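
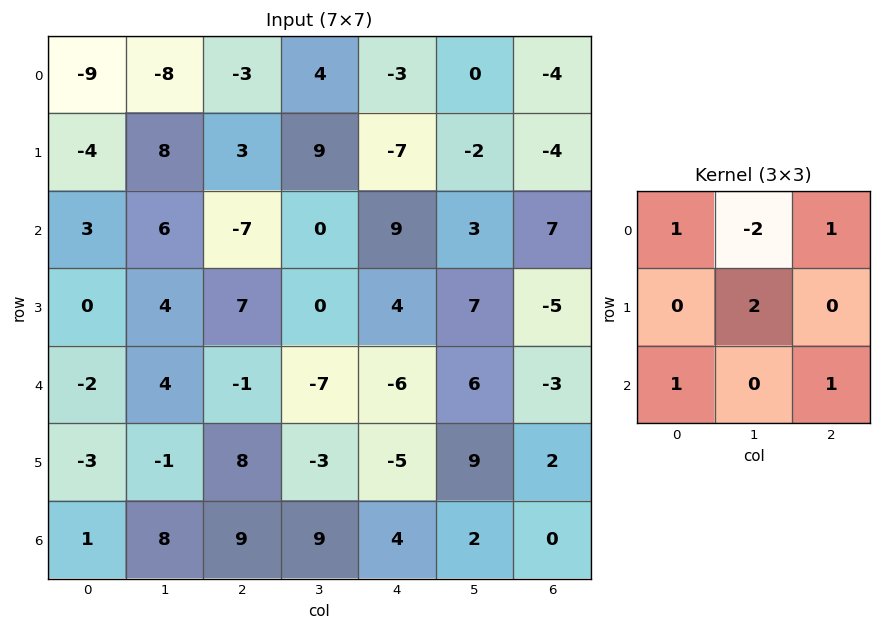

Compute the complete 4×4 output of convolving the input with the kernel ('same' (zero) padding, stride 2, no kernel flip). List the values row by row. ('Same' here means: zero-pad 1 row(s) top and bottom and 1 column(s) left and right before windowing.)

-10 11 1 -10
26 1 46 27
-1 -16 -7 20
7 -2 24 5

Output[0,0]: The receptive field on the zero-padded input at this output position is [0 0 0 / 0 -9 -8 / 0 -4 8]. Elementwise product with the kernel and sum: 0·1 + 0·-2 + 0·1 + -9·2 + 0·1 + 8·1.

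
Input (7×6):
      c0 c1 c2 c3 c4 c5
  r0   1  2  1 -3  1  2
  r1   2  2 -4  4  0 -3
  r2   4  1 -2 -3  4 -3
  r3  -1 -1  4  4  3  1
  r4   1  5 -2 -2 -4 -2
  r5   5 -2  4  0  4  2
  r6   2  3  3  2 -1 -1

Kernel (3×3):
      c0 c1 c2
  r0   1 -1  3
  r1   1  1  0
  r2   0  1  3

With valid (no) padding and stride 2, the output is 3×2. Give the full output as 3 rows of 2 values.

Output[0,0]: The receptive field on the input at this output position is [1 2 1 / 2 2 -4 / 4 1 -2]. Elementwise product with the kernel and sum: 1·1 + 2·-1 + 1·3 + 2·1 + 2·1 + 1·1 + -2·3.

1 16
-6 7
5 -9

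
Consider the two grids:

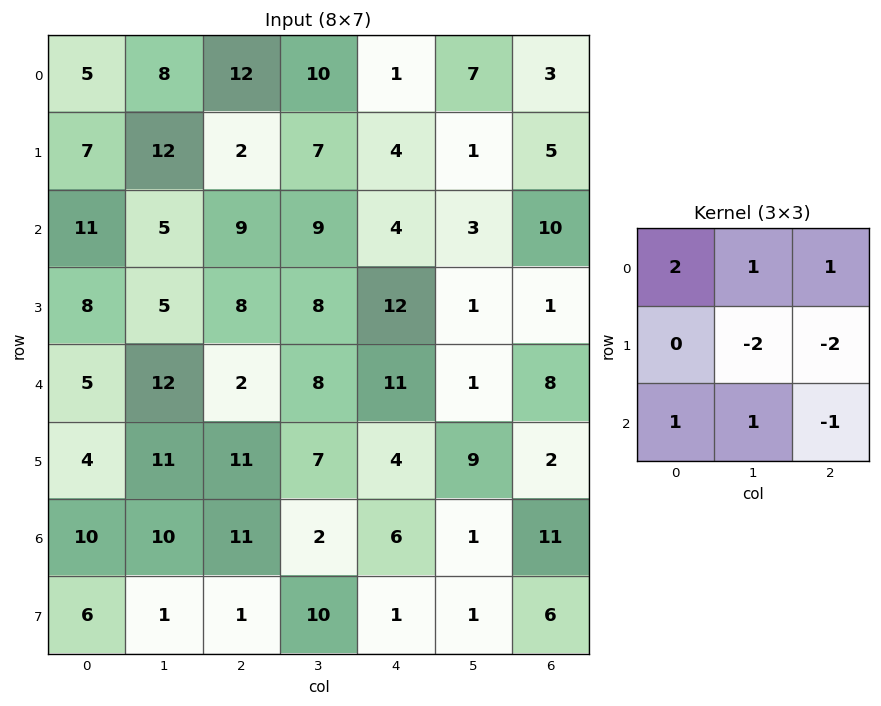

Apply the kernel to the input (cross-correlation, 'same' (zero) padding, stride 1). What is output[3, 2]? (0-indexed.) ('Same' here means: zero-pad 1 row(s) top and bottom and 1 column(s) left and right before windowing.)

2

The receptive field on the zero-padded input at this output position is [5 9 9 / 5 8 8 / 12 2 8]. Elementwise product with the kernel and sum: 5·2 + 9·1 + 9·1 + 8·-2 + 8·-2 + 12·1 + 2·1 + 8·-1.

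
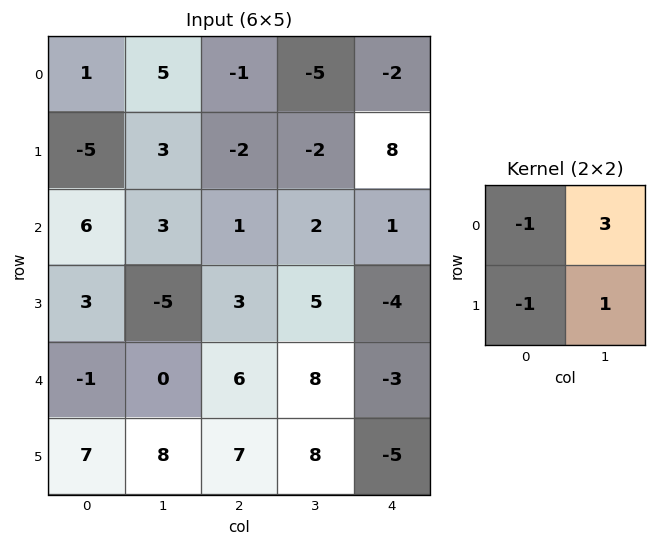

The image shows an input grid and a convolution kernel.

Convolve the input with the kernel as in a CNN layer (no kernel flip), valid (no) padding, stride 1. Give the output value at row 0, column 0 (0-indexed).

The receptive field on the input at this output position is [1 5 / -5 3]. Elementwise product with the kernel and sum: 1·-1 + 5·3 + -5·-1 + 3·1.

22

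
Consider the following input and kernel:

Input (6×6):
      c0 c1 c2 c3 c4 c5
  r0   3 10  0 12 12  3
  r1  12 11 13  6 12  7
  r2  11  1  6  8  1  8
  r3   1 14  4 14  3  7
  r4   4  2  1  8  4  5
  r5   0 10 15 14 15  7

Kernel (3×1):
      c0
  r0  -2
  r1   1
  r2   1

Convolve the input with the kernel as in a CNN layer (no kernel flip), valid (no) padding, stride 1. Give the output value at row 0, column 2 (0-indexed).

19

The receptive field on the input at this output position is [0 / 13 / 6]. Elementwise product with the kernel and sum: 0·-2 + 13·1 + 6·1.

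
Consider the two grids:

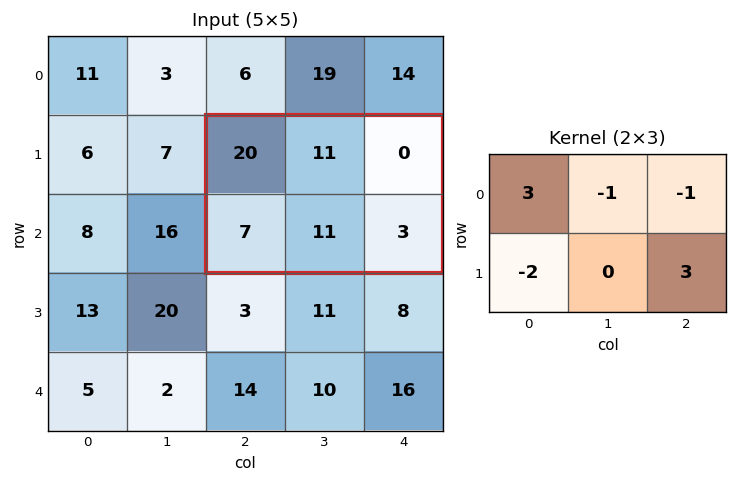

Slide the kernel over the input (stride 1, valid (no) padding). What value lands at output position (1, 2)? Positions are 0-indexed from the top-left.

44

The receptive field on the input at this output position is [20 11 0 / 7 11 3]. Elementwise product with the kernel and sum: 20·3 + 11·-1 + 0·-1 + 7·-2 + 3·3.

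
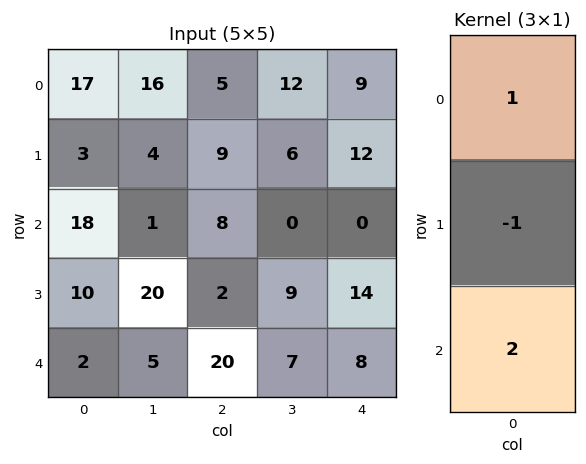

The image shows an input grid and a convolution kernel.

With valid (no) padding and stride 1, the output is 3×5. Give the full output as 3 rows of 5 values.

Output[0,0]: The receptive field on the input at this output position is [17 / 3 / 18]. Elementwise product with the kernel and sum: 17·1 + 3·-1 + 18·2.

50 14 12 6 -3
5 43 5 24 40
12 -9 46 5 2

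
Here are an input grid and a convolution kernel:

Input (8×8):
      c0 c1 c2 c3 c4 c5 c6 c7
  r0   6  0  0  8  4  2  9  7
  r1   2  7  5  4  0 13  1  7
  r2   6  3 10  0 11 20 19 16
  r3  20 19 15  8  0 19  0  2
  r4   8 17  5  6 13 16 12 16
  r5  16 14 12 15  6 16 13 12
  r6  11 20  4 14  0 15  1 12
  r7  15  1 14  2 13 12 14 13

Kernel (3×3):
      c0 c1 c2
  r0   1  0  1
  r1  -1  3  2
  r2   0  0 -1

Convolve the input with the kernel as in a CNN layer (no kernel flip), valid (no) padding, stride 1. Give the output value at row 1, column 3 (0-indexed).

The receptive field on the input at this output position is [4 0 13 / 0 11 20 / 8 0 19]. Elementwise product with the kernel and sum: 4·1 + 13·1 + 0·-1 + 11·3 + 20·2 + 19·-1.

71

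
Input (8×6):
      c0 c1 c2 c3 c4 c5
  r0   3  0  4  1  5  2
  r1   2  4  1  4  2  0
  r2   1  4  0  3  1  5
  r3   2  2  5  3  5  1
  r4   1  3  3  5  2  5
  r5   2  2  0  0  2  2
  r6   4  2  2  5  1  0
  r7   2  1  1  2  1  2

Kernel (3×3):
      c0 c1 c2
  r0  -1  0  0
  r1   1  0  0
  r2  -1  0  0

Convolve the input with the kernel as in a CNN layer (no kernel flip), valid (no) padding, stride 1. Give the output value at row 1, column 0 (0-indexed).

-3

The receptive field on the input at this output position is [2 4 1 / 1 4 0 / 2 2 5]. Elementwise product with the kernel and sum: 2·-1 + 1·1 + 2·-1.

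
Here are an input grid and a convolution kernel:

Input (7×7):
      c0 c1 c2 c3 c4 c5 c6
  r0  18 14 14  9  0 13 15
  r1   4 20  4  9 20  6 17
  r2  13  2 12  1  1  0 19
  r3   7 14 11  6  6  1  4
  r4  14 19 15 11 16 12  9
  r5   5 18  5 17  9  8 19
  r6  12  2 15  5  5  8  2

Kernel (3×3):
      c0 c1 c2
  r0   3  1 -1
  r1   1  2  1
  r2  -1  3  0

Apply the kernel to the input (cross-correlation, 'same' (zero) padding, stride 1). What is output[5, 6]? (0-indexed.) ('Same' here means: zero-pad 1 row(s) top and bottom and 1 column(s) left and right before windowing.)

The receptive field on the zero-padded input at this output position is [12 9 0 / 8 19 0 / 8 2 0]. Elementwise product with the kernel and sum: 12·3 + 9·1 + 0·-1 + 8·1 + 19·2 + 0·1 + 8·-1 + 2·3.

89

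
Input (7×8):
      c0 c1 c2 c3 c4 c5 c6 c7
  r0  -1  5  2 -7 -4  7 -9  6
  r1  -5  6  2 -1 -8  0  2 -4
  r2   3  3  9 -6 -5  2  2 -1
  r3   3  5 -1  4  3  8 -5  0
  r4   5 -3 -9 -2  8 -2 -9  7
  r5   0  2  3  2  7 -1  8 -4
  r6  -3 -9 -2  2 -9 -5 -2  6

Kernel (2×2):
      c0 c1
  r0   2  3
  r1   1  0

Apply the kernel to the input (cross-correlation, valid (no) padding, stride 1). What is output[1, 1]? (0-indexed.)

21

The receptive field on the input at this output position is [6 2 / 3 9]. Elementwise product with the kernel and sum: 6·2 + 2·3 + 3·1.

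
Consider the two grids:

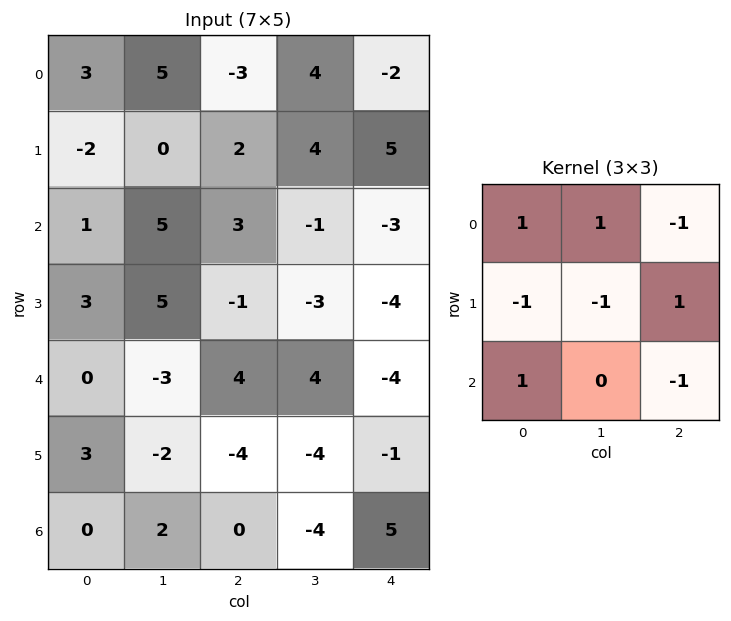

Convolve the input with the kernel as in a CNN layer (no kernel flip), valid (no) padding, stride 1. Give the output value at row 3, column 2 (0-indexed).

The receptive field on the input at this output position is [-1 -3 -4 / 4 4 -4 / -4 -4 -1]. Elementwise product with the kernel and sum: -1·1 + -3·1 + -4·-1 + 4·-1 + 4·-1 + -4·1 + -4·1 + -1·-1.

-15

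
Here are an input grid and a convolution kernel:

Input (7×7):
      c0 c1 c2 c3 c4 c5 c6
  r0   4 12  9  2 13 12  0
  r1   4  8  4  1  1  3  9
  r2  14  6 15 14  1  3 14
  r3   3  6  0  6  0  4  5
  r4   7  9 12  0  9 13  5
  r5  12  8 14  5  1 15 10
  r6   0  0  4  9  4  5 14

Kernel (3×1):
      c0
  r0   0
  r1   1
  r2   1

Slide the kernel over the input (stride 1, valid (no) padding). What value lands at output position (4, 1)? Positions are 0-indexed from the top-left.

The receptive field on the input at this output position is [9 / 8 / 0]. Elementwise product with the kernel and sum: 8·1 + 0·1.

8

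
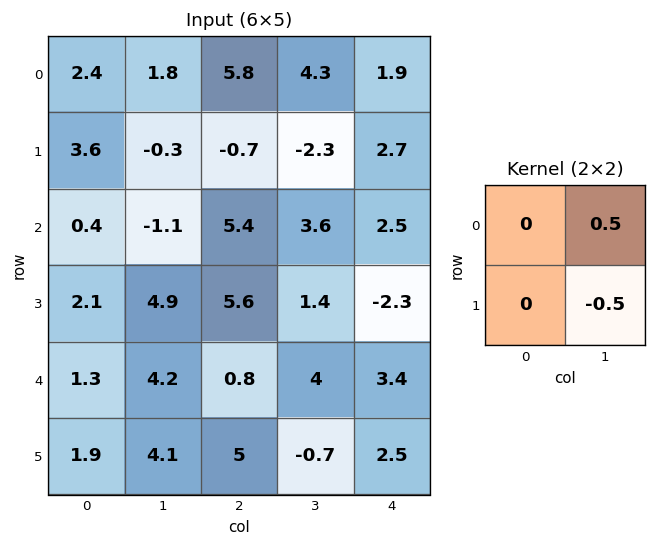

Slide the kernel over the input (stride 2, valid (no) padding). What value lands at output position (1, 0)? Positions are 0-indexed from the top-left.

The receptive field on the input at this output position is [0.4 -1.1 / 2.1 4.9]. Elementwise product with the kernel and sum: -1.1·0.5 + 4.9·-0.5.

-3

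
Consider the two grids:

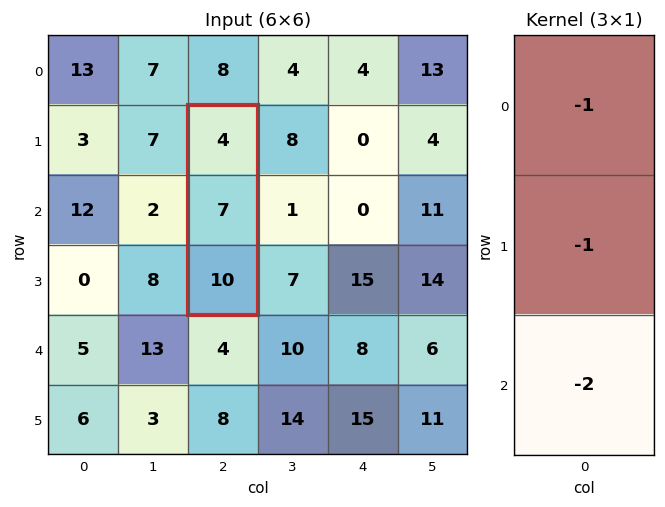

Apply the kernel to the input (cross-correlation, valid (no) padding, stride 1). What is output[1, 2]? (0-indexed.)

The receptive field on the input at this output position is [4 / 7 / 10]. Elementwise product with the kernel and sum: 4·-1 + 7·-1 + 10·-2.

-31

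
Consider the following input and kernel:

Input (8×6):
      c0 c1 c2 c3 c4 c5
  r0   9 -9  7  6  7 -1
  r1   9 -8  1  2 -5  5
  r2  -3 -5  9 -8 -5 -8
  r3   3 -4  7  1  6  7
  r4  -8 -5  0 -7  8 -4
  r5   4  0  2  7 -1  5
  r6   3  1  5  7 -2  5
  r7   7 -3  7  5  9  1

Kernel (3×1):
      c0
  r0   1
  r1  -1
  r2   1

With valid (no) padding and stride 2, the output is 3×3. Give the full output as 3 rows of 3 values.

Output[0,0]: The receptive field on the input at this output position is [9 / 9 / -3]. Elementwise product with the kernel and sum: 9·1 + 9·-1 + -3·1.

-3 15 7
-14 2 -3
-9 3 7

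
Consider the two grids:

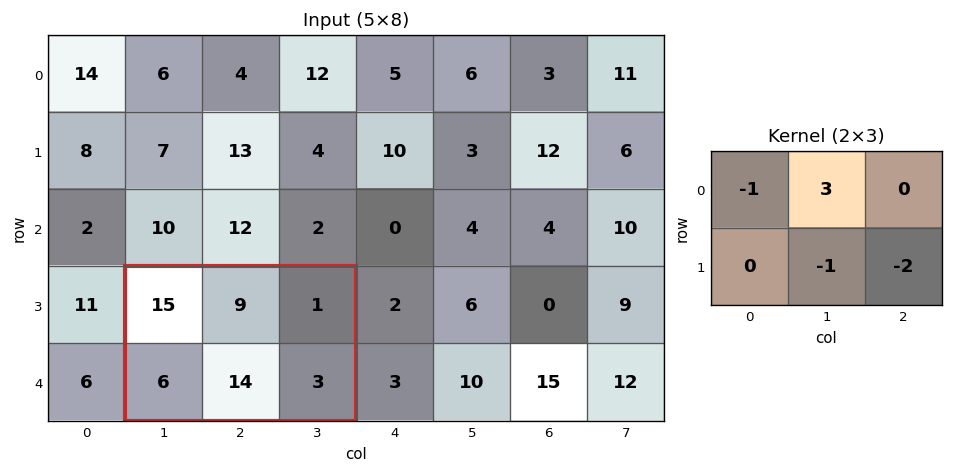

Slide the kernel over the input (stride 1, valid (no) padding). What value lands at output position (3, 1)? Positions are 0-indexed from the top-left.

The receptive field on the input at this output position is [15 9 1 / 6 14 3]. Elementwise product with the kernel and sum: 15·-1 + 9·3 + 14·-1 + 3·-2.

-8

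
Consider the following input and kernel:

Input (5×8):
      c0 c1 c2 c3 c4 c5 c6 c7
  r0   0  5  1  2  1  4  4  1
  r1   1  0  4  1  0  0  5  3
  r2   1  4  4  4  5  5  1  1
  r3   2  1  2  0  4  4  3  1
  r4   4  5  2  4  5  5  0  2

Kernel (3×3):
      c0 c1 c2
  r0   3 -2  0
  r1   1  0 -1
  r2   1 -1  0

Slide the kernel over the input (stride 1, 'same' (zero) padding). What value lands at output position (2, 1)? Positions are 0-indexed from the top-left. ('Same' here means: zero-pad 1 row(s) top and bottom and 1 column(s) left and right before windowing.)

The receptive field on the zero-padded input at this output position is [1 0 4 / 1 4 4 / 2 1 2]. Elementwise product with the kernel and sum: 1·3 + 0·-2 + 1·1 + 4·-1 + 2·1 + 1·-1.

1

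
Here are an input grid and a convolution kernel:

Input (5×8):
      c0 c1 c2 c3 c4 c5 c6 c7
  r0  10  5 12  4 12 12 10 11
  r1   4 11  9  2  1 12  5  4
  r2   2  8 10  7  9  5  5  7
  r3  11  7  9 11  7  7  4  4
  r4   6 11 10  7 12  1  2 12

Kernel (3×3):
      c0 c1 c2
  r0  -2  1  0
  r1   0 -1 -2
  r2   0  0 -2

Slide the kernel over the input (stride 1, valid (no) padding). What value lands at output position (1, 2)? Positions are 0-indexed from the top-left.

The receptive field on the input at this output position is [9 2 1 / 10 7 9 / 9 11 7]. Elementwise product with the kernel and sum: 9·-2 + 2·1 + 7·-1 + 9·-2 + 7·-2.

-55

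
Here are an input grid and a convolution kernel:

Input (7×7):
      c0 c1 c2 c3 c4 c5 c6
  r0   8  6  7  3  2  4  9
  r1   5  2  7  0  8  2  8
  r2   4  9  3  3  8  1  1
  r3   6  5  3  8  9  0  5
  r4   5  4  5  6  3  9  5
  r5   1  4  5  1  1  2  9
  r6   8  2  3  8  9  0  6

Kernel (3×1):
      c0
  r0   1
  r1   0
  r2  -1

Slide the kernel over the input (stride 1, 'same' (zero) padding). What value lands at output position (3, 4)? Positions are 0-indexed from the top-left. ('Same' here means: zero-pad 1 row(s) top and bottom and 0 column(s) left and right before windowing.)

5

The receptive field on the zero-padded input at this output position is [8 / 9 / 3]. Elementwise product with the kernel and sum: 8·1 + 3·-1.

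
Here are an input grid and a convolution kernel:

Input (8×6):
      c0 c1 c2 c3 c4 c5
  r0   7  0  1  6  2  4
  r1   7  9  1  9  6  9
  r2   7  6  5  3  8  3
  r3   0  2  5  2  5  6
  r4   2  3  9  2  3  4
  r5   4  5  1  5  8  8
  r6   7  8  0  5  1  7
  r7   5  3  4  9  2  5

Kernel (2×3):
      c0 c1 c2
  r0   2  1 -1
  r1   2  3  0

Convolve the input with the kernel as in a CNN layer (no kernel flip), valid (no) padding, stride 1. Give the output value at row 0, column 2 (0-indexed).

The receptive field on the input at this output position is [1 6 2 / 1 9 6]. Elementwise product with the kernel and sum: 1·2 + 6·1 + 2·-1 + 1·2 + 9·3.

35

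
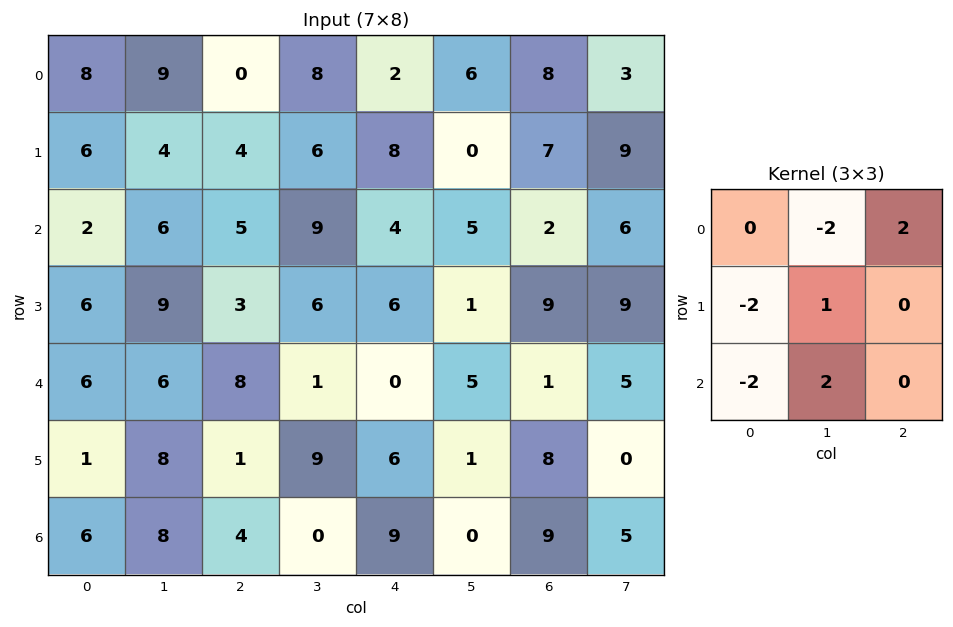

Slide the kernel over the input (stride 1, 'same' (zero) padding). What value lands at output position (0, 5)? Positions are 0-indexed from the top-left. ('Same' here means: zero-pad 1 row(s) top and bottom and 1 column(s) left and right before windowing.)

The receptive field on the zero-padded input at this output position is [0 0 0 / 2 6 8 / 8 0 7]. Elementwise product with the kernel and sum: 0·-2 + 0·2 + 2·-2 + 6·1 + 8·-2 + 0·2.

-14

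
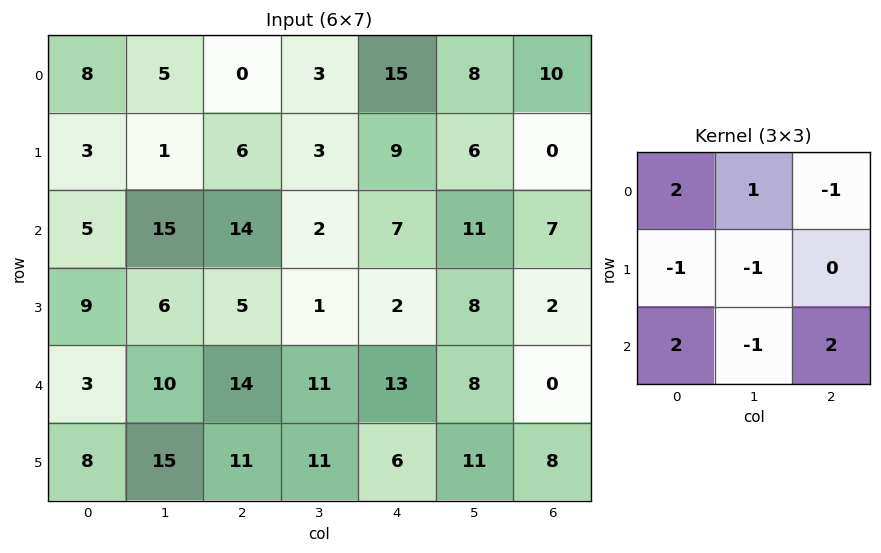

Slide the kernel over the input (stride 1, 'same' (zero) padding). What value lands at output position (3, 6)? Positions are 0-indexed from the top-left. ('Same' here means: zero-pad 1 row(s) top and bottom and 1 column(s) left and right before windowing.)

The receptive field on the zero-padded input at this output position is [11 7 0 / 8 2 0 / 8 0 0]. Elementwise product with the kernel and sum: 11·2 + 7·1 + 0·-1 + 8·-1 + 2·-1 + 8·2 + 0·-1 + 0·2.

35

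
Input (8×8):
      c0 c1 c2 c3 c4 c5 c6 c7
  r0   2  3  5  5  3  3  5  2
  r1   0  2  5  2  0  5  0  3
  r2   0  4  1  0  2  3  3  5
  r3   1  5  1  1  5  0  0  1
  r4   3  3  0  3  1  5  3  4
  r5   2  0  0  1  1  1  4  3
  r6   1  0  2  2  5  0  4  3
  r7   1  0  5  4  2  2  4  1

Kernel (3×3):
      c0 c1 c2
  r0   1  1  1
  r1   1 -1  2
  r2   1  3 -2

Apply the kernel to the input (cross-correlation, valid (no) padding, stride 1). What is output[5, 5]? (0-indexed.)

The receptive field on the input at this output position is [1 4 3 / 0 4 3 / 2 4 1]. Elementwise product with the kernel and sum: 1·1 + 4·1 + 3·1 + 0·1 + 4·-1 + 3·2 + 2·1 + 4·3 + 1·-2.

22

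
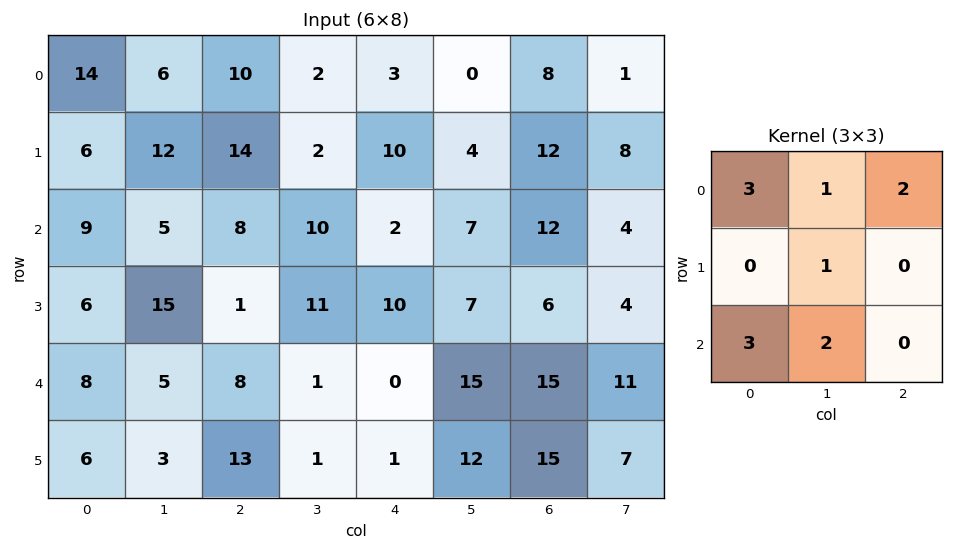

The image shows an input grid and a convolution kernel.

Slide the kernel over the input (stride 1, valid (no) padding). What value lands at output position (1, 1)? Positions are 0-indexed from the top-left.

The receptive field on the input at this output position is [12 14 2 / 5 8 10 / 15 1 11]. Elementwise product with the kernel and sum: 12·3 + 14·1 + 2·2 + 8·1 + 15·3 + 1·2.

109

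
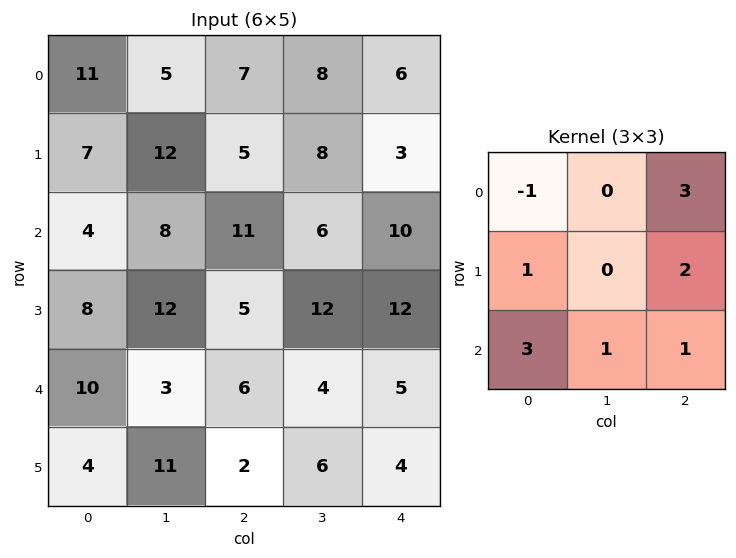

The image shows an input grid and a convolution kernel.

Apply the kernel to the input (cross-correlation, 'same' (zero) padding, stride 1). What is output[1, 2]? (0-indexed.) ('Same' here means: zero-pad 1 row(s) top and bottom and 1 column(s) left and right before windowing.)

88

The receptive field on the zero-padded input at this output position is [5 7 8 / 12 5 8 / 8 11 6]. Elementwise product with the kernel and sum: 5·-1 + 8·3 + 12·1 + 8·2 + 8·3 + 11·1 + 6·1.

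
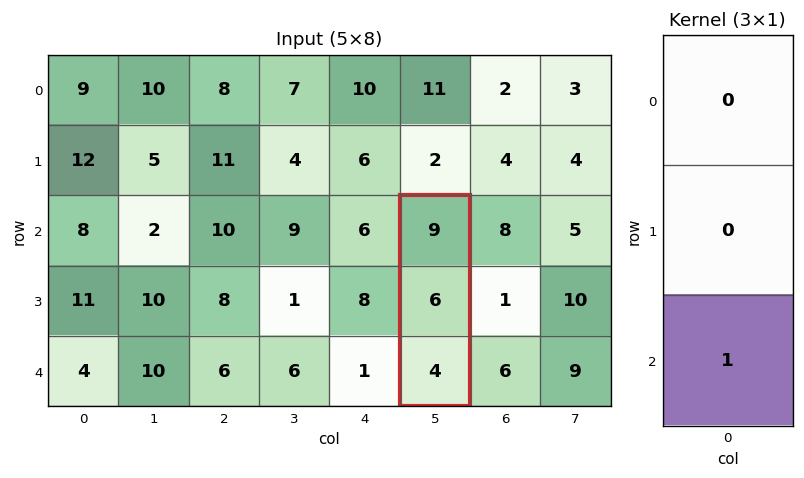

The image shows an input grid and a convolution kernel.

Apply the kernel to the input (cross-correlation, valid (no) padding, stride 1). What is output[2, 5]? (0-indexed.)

The receptive field on the input at this output position is [9 / 6 / 4]. Elementwise product with the kernel and sum: 4·1.

4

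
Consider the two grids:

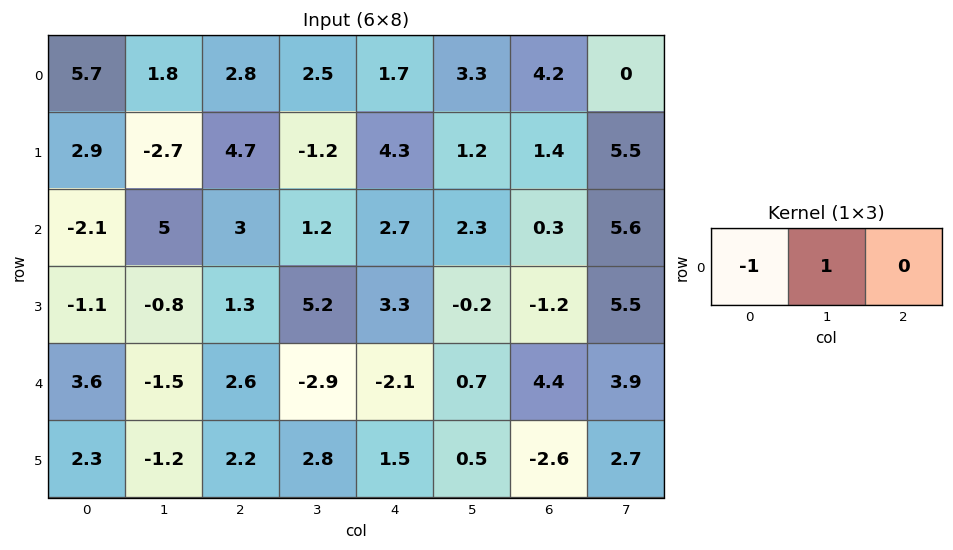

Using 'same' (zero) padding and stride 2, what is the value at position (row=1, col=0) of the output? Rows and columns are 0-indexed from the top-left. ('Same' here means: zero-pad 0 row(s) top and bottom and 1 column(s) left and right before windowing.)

The receptive field on the zero-padded input at this output position is [0 -2.1 5]. Elementwise product with the kernel and sum: 0·-1 + -2.1·1.

-2.1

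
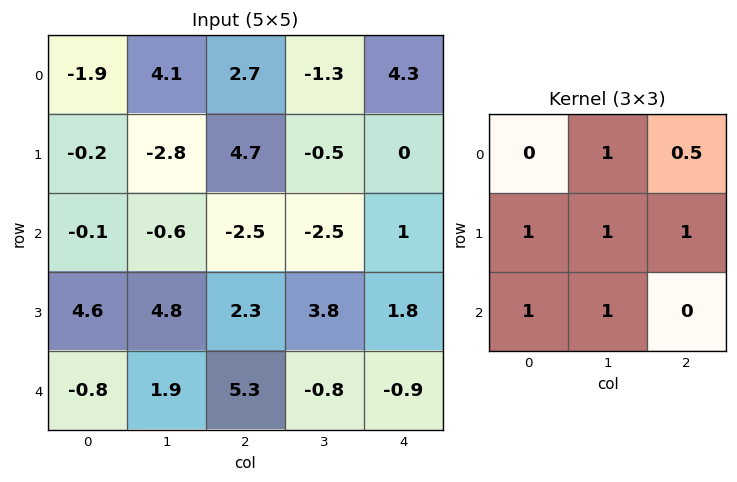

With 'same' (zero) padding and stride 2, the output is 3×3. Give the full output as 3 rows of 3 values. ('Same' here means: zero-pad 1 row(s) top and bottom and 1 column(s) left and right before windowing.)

2 7.4 2.5
2.3 5.95 4.1
8.1 10.6 0.1

Output[0,0]: The receptive field on the zero-padded input at this output position is [0 0 0 / 0 -1.9 4.1 / 0 -0.2 -2.8]. Elementwise product with the kernel and sum: 0·1 + 0·0.5 + 0·1 + -1.9·1 + 4.1·1 + 0·1 + -0.2·1.
Output[0,1]: The receptive field on the zero-padded input at this output position is [0 0 0 / 4.1 2.7 -1.3 / -2.8 4.7 -0.5]. Elementwise product with the kernel and sum: 0·1 + 0·0.5 + 4.1·1 + 2.7·1 + -1.3·1 + -2.8·1 + 4.7·1.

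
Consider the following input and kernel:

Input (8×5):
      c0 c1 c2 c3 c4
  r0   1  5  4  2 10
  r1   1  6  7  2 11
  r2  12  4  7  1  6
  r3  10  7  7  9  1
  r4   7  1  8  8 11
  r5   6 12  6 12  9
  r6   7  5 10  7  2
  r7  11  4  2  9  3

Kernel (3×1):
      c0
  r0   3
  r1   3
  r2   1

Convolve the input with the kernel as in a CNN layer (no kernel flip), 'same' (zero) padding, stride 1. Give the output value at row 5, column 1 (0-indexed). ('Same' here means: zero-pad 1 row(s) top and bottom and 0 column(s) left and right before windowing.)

The receptive field on the zero-padded input at this output position is [1 / 12 / 5]. Elementwise product with the kernel and sum: 1·3 + 12·3 + 5·1.

44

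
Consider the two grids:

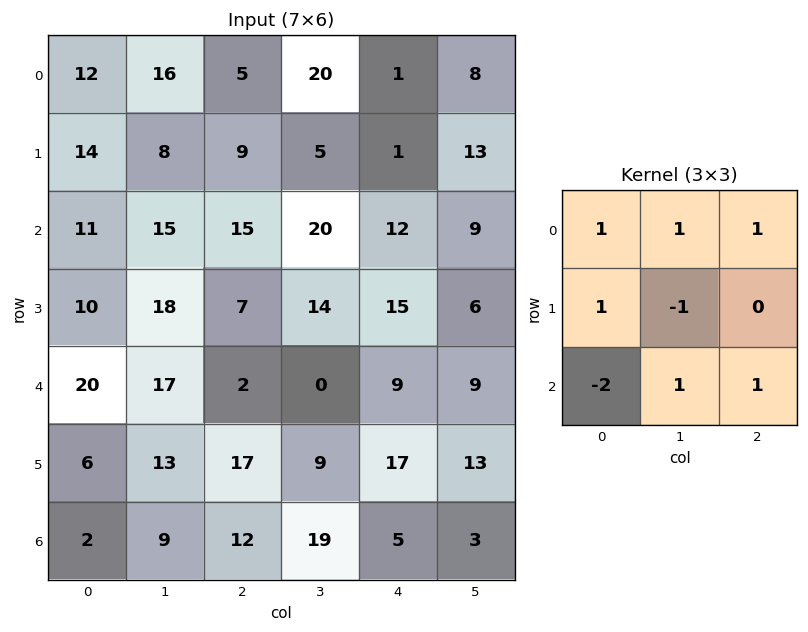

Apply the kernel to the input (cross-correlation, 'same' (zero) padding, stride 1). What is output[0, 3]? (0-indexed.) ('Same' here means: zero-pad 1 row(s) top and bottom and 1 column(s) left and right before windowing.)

-27

The receptive field on the zero-padded input at this output position is [0 0 0 / 5 20 1 / 9 5 1]. Elementwise product with the kernel and sum: 0·1 + 0·1 + 0·1 + 5·1 + 20·-1 + 9·-2 + 5·1 + 1·1.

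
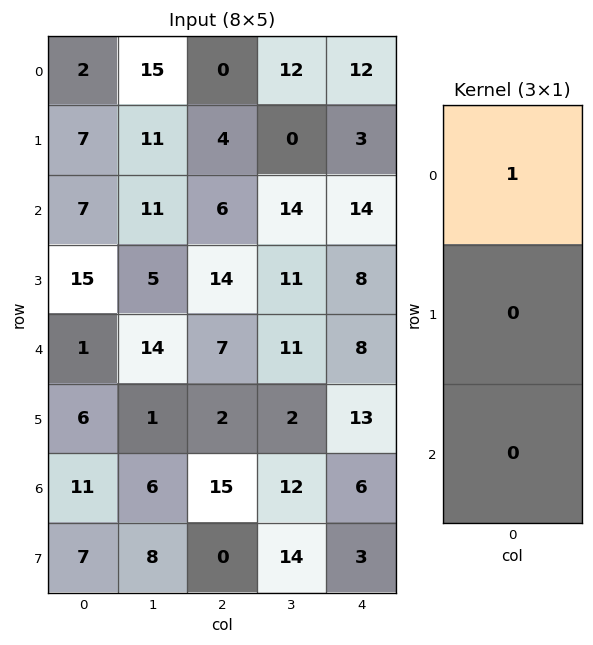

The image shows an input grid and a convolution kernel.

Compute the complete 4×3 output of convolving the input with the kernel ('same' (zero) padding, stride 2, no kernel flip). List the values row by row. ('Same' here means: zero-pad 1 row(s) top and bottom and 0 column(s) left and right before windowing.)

Output[0,0]: The receptive field on the zero-padded input at this output position is [0 / 2 / 7]. Elementwise product with the kernel and sum: 0·1.

0 0 0
7 4 3
15 14 8
6 2 13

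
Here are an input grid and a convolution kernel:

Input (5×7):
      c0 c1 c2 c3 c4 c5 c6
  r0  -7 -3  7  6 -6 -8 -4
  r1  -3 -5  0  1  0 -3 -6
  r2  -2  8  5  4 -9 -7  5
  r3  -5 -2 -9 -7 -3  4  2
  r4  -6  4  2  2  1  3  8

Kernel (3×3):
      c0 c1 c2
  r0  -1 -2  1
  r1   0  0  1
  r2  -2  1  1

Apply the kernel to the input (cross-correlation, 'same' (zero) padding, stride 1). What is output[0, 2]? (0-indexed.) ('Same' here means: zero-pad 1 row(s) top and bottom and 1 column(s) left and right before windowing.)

The receptive field on the zero-padded input at this output position is [0 0 0 / -3 7 6 / -5 0 1]. Elementwise product with the kernel and sum: 0·-1 + 0·-2 + 0·1 + 6·1 + -5·-2 + 0·1 + 1·1.

17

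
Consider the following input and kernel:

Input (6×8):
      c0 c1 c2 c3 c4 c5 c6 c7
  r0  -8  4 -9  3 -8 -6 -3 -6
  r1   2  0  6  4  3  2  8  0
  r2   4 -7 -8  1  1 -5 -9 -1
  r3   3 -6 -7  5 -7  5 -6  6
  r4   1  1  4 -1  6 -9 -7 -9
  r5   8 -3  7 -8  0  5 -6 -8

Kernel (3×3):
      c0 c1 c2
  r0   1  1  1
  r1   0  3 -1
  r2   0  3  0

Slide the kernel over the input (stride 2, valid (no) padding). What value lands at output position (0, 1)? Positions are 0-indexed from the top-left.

-2

The receptive field on the input at this output position is [-9 3 -8 / 6 4 3 / -8 1 1]. Elementwise product with the kernel and sum: -9·1 + 3·1 + -8·1 + 4·3 + 3·-1 + 1·3.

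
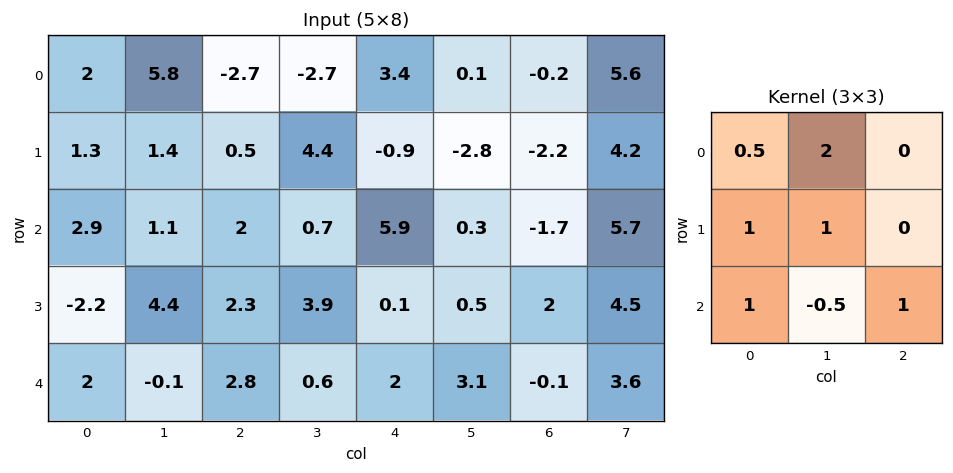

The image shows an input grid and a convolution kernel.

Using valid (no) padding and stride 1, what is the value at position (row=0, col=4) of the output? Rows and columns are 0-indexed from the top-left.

2.25

The receptive field on the input at this output position is [3.4 0.1 -0.2 / -0.9 -2.8 -2.2 / 5.9 0.3 -1.7]. Elementwise product with the kernel and sum: 3.4·0.5 + 0.1·2 + -0.9·1 + -2.8·1 + 5.9·1 + 0.3·-0.5 + -1.7·1.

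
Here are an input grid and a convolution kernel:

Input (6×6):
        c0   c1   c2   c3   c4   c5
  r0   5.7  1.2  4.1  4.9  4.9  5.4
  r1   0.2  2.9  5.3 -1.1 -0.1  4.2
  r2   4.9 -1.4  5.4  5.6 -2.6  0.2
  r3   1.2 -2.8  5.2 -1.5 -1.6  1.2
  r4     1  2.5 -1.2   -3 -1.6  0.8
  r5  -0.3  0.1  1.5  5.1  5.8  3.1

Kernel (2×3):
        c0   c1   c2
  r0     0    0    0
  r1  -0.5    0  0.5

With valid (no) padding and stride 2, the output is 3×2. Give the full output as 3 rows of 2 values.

2.55 -2.7
2 -3.4
0.9 2.15

Output[0,0]: The receptive field on the input at this output position is [5.7 1.2 4.1 / 0.2 2.9 5.3]. Elementwise product with the kernel and sum: 0.2·-0.5 + 5.3·0.5.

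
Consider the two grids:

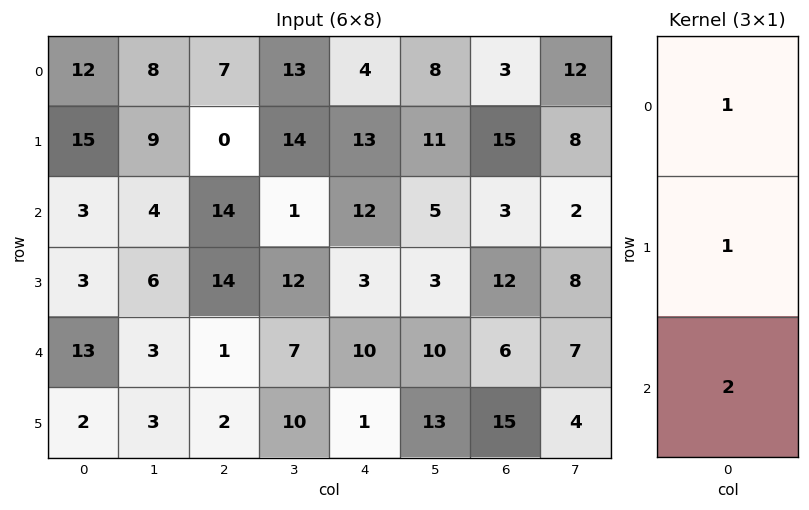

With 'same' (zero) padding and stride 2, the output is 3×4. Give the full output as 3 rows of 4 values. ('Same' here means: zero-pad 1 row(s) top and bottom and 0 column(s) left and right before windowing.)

Output[0,0]: The receptive field on the zero-padded input at this output position is [0 / 12 / 15]. Elementwise product with the kernel and sum: 0·1 + 12·1 + 15·2.
Output[0,1]: The receptive field on the zero-padded input at this output position is [0 / 7 / 0]. Elementwise product with the kernel and sum: 0·1 + 7·1 + 0·2.

42 7 30 33
24 42 31 42
20 19 15 48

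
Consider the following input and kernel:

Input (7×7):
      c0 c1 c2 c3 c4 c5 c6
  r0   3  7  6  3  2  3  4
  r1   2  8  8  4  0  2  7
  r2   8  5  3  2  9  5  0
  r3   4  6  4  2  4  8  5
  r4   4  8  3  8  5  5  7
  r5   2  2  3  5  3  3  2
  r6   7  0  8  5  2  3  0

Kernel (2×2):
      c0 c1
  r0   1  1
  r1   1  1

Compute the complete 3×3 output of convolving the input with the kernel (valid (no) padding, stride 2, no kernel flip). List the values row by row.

20 21 7
23 11 26
16 19 16

Output[0,0]: The receptive field on the input at this output position is [3 7 / 2 8]. Elementwise product with the kernel and sum: 3·1 + 7·1 + 2·1 + 8·1.
Output[0,1]: The receptive field on the input at this output position is [6 3 / 8 4]. Elementwise product with the kernel and sum: 6·1 + 3·1 + 8·1 + 4·1.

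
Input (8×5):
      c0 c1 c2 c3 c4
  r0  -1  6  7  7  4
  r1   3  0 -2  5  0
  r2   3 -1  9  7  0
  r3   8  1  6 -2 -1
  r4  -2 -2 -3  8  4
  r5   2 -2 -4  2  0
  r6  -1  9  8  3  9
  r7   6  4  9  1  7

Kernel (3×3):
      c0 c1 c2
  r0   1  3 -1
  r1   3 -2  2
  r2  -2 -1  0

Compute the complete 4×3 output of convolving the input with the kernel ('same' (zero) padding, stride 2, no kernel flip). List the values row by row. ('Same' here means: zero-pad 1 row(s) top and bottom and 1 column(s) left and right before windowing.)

Output[0,0]: The receptive field on the zero-padded input at this output position is [0 0 0 / 0 -1 6 / 0 3 0]. Elementwise product with the kernel and sum: 0·1 + 0·3 + 0·-1 + 0·3 + -1·-2 + 6·2 + 0·-2 + 3·-1.

11 20 3
-7 -26 31
21 45 7
22 -16 -16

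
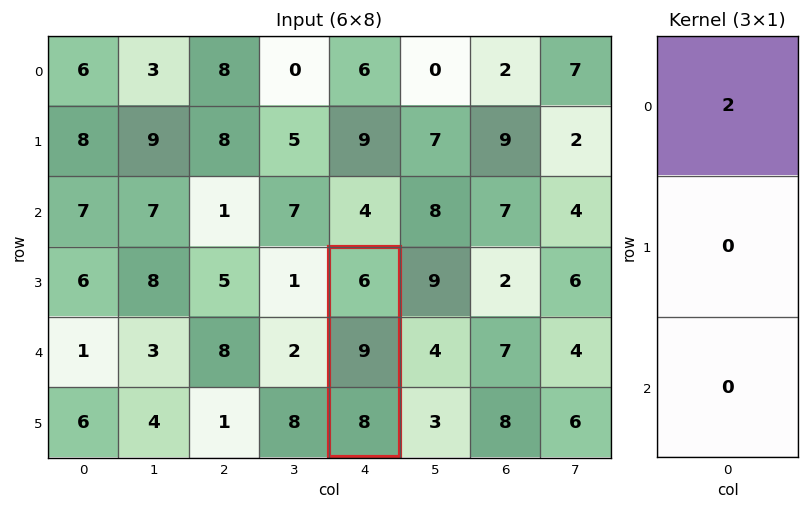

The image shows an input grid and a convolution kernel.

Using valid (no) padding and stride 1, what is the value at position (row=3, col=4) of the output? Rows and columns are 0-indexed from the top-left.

12

The receptive field on the input at this output position is [6 / 9 / 8]. Elementwise product with the kernel and sum: 6·2.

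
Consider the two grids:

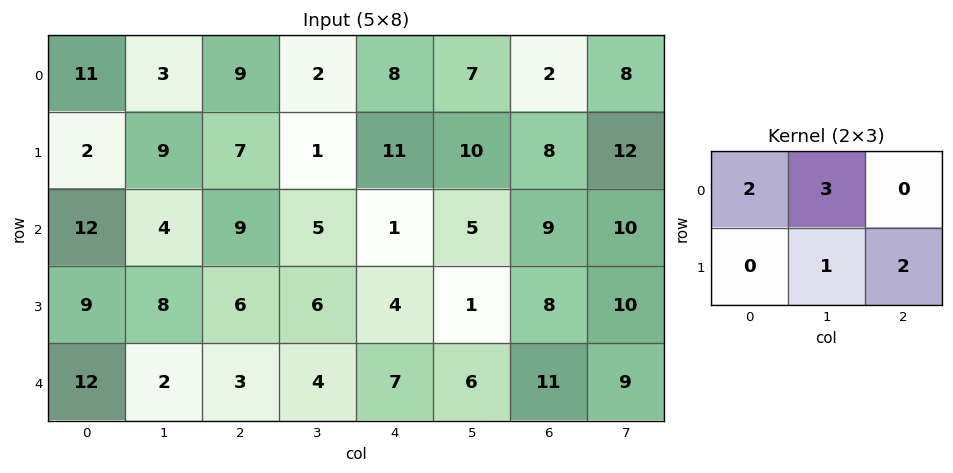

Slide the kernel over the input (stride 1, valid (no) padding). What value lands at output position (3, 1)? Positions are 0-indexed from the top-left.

The receptive field on the input at this output position is [8 6 6 / 2 3 4]. Elementwise product with the kernel and sum: 8·2 + 6·3 + 3·1 + 4·2.

45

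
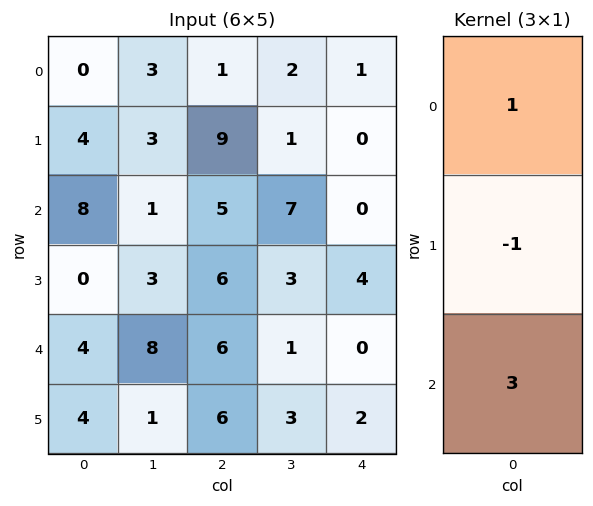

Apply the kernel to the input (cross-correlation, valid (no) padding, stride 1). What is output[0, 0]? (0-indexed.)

The receptive field on the input at this output position is [0 / 4 / 8]. Elementwise product with the kernel and sum: 0·1 + 4·-1 + 8·3.

20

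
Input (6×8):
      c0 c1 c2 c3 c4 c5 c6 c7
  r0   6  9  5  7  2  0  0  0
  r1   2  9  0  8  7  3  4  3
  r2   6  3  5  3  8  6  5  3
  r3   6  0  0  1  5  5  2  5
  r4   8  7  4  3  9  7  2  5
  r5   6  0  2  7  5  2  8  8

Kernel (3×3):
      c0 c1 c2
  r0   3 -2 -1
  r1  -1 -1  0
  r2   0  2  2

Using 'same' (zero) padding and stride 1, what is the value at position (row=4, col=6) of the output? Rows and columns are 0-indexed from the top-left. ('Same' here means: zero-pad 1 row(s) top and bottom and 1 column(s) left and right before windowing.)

29

The receptive field on the zero-padded input at this output position is [5 2 5 / 7 2 5 / 2 8 8]. Elementwise product with the kernel and sum: 5·3 + 2·-2 + 5·-1 + 7·-1 + 2·-1 + 8·2 + 8·2.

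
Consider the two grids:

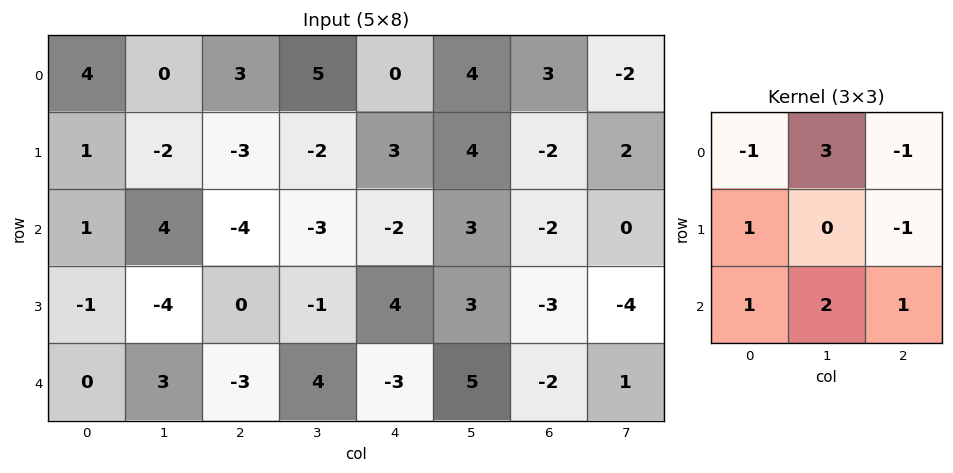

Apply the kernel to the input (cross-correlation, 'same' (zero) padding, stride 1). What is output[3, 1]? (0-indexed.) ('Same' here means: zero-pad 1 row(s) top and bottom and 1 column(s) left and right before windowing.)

The receptive field on the zero-padded input at this output position is [1 4 -4 / -1 -4 0 / 0 3 -3]. Elementwise product with the kernel and sum: 1·-1 + 4·3 + -4·-1 + -1·1 + 0·-1 + 0·1 + 3·2 + -3·1.

17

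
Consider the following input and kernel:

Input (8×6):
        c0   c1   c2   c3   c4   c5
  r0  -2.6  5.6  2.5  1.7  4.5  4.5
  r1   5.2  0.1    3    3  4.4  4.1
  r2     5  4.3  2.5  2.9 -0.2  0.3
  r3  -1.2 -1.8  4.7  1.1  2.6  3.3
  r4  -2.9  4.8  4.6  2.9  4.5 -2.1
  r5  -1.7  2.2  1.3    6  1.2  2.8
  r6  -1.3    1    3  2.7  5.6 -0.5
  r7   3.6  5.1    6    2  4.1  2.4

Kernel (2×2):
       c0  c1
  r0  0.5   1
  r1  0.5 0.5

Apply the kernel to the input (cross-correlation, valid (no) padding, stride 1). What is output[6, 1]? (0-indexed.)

9.05

The receptive field on the input at this output position is [1 3 / 5.1 6]. Elementwise product with the kernel and sum: 1·0.5 + 3·1 + 5.1·0.5 + 6·0.5.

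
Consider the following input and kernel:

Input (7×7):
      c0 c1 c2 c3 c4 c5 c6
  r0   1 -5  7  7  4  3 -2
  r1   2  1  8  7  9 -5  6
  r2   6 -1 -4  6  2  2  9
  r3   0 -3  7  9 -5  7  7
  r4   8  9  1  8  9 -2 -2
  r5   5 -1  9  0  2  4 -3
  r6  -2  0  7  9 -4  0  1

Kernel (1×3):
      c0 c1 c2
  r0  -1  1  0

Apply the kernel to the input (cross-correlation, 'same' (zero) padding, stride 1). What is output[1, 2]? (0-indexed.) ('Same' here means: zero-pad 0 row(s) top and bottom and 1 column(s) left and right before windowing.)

7

The receptive field on the zero-padded input at this output position is [1 8 7]. Elementwise product with the kernel and sum: 1·-1 + 8·1.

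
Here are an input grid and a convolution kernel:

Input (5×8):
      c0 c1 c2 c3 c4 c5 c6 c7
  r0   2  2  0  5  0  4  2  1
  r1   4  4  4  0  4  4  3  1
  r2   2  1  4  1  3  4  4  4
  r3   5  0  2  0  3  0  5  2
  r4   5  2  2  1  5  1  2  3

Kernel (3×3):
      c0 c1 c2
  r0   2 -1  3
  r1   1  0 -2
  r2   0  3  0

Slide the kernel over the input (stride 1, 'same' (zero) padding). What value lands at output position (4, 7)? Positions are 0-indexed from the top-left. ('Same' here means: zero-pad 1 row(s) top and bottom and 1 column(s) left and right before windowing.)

10

The receptive field on the zero-padded input at this output position is [5 2 0 / 2 3 0 / 0 0 0]. Elementwise product with the kernel and sum: 5·2 + 2·-1 + 0·3 + 2·1 + 0·-2 + 0·3.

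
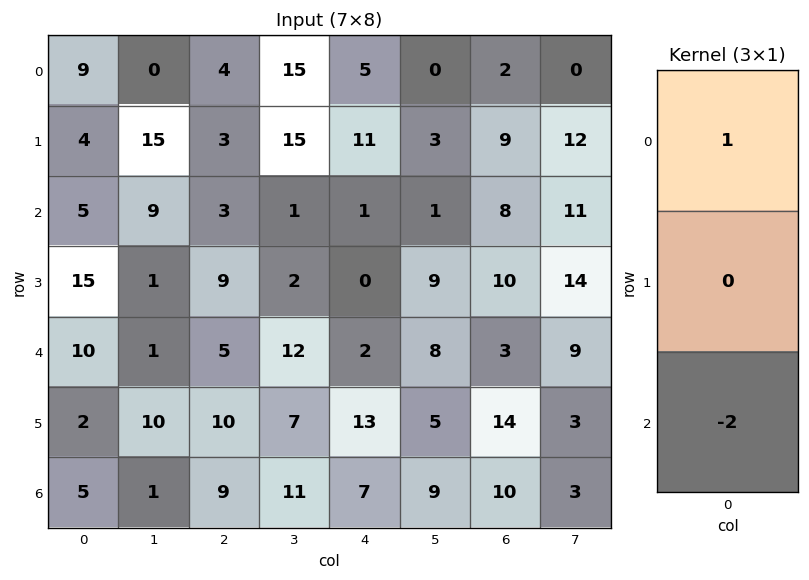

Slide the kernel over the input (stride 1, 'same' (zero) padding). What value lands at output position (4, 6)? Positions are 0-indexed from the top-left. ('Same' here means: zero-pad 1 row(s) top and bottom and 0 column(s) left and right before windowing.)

-18

The receptive field on the zero-padded input at this output position is [10 / 3 / 14]. Elementwise product with the kernel and sum: 10·1 + 14·-2.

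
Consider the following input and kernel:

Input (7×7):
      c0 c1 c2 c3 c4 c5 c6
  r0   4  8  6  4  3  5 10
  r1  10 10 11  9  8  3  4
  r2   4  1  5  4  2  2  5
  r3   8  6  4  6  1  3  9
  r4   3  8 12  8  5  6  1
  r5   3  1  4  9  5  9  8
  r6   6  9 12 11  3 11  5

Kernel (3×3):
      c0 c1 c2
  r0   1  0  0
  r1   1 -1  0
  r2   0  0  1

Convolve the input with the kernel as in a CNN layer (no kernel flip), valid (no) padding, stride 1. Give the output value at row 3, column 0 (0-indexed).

The receptive field on the input at this output position is [8 6 4 / 3 8 12 / 3 1 4]. Elementwise product with the kernel and sum: 8·1 + 3·1 + 8·-1 + 4·1.

7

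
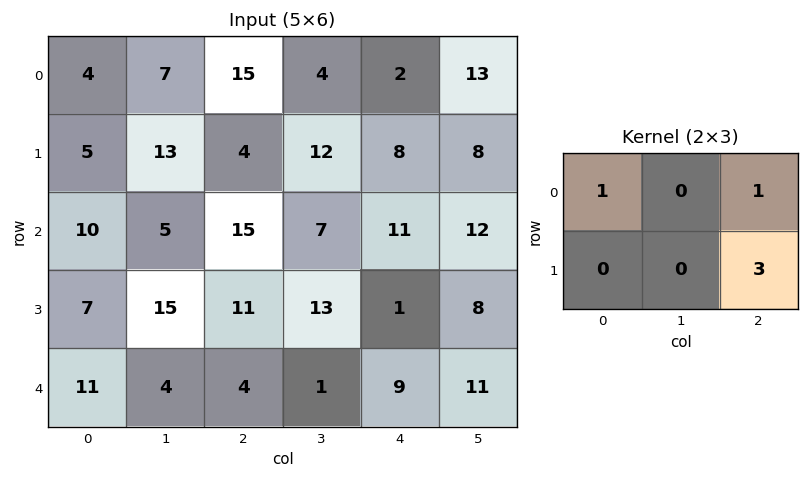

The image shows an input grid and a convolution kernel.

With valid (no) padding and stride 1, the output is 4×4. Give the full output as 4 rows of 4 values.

31 47 41 41
54 46 45 56
58 51 29 43
30 31 39 54

Output[0,0]: The receptive field on the input at this output position is [4 7 15 / 5 13 4]. Elementwise product with the kernel and sum: 4·1 + 15·1 + 4·3.
Output[0,1]: The receptive field on the input at this output position is [7 15 4 / 13 4 12]. Elementwise product with the kernel and sum: 7·1 + 4·1 + 12·3.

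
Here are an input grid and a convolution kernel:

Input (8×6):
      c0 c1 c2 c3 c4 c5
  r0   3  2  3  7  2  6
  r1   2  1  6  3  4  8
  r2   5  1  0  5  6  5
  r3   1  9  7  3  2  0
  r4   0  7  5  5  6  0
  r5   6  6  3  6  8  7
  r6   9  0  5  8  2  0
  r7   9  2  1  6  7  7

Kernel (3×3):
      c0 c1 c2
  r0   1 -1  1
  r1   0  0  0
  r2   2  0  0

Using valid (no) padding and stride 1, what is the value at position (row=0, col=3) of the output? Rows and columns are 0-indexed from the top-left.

21

The receptive field on the input at this output position is [7 2 6 / 3 4 8 / 5 6 5]. Elementwise product with the kernel and sum: 7·1 + 2·-1 + 6·1 + 5·2.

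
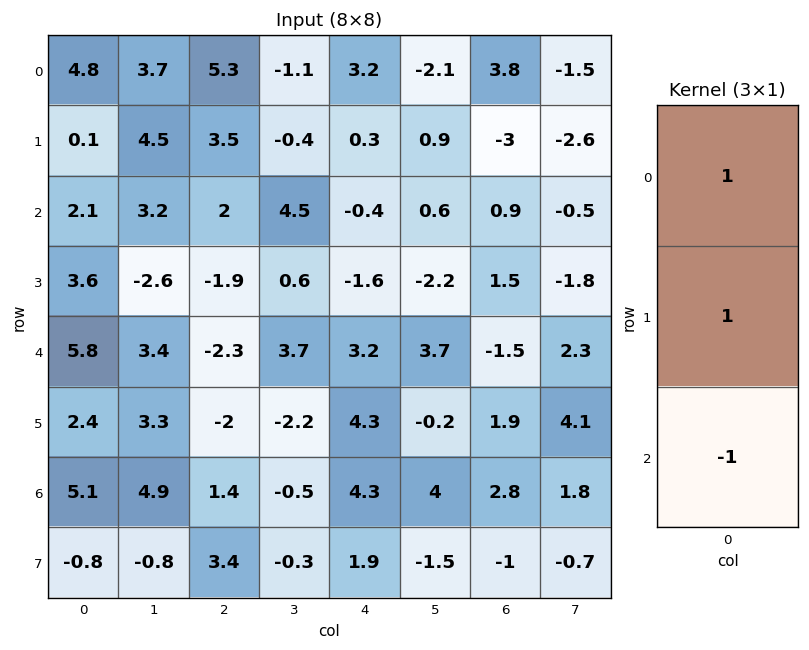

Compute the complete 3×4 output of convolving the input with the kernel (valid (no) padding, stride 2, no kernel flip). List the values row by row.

Output[0,0]: The receptive field on the input at this output position is [4.8 / 0.1 / 2.1]. Elementwise product with the kernel and sum: 4.8·1 + 0.1·1 + 2.1·-1.

2.8 6.8 3.9 -0.1
-0.1 2.4 -5.2 3.9
3.1 -5.7 3.2 -2.4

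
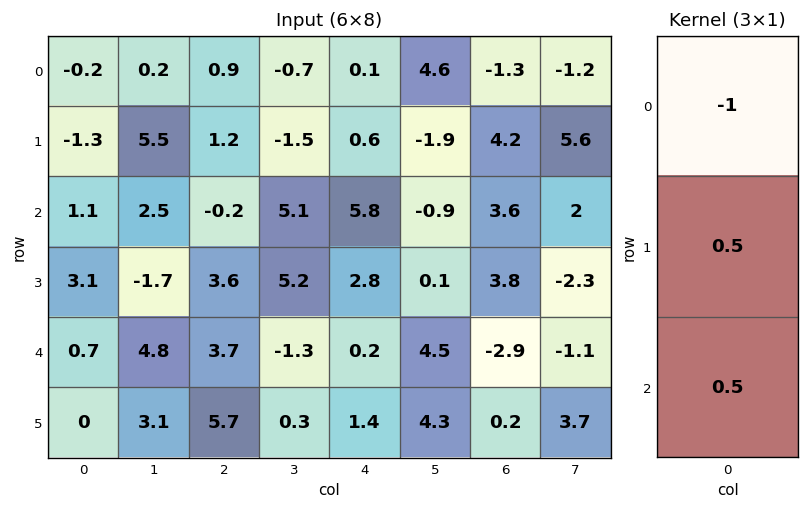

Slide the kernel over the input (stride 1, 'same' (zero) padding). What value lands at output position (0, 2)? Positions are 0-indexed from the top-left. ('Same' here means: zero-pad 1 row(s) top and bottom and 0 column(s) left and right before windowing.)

1.05

The receptive field on the zero-padded input at this output position is [0 / 0.9 / 1.2]. Elementwise product with the kernel and sum: 0·-1 + 0.9·0.5 + 1.2·0.5.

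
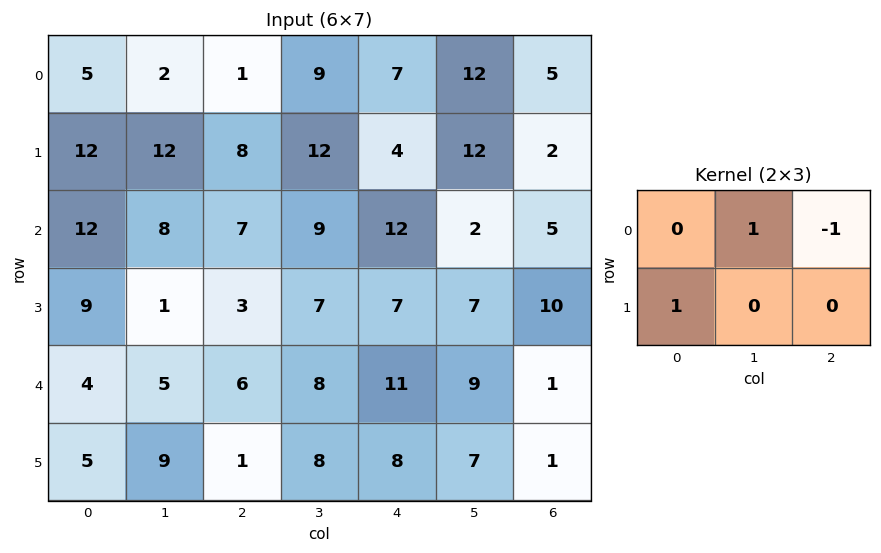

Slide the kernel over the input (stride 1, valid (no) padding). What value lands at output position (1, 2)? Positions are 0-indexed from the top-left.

The receptive field on the input at this output position is [8 12 4 / 7 9 12]. Elementwise product with the kernel and sum: 12·1 + 4·-1 + 7·1.

15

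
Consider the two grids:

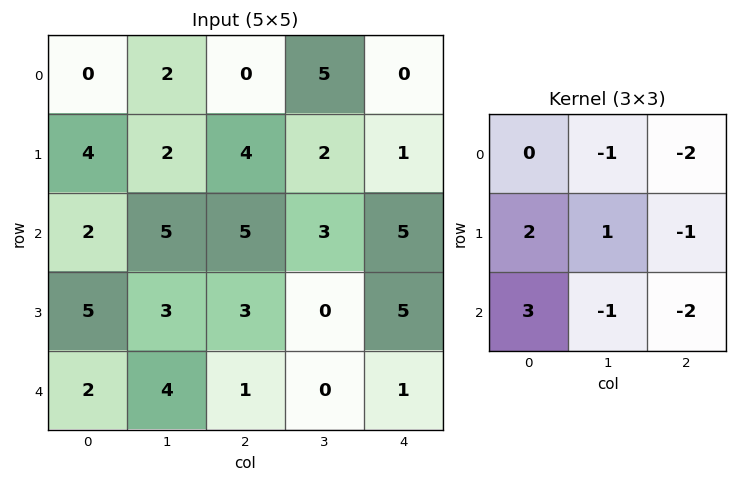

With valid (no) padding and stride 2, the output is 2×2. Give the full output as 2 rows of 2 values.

-5 6
-5 -11

Output[0,0]: The receptive field on the input at this output position is [0 2 0 / 4 2 4 / 2 5 5]. Elementwise product with the kernel and sum: 2·-1 + 0·-2 + 4·2 + 2·1 + 4·-1 + 2·3 + 5·-1 + 5·-2.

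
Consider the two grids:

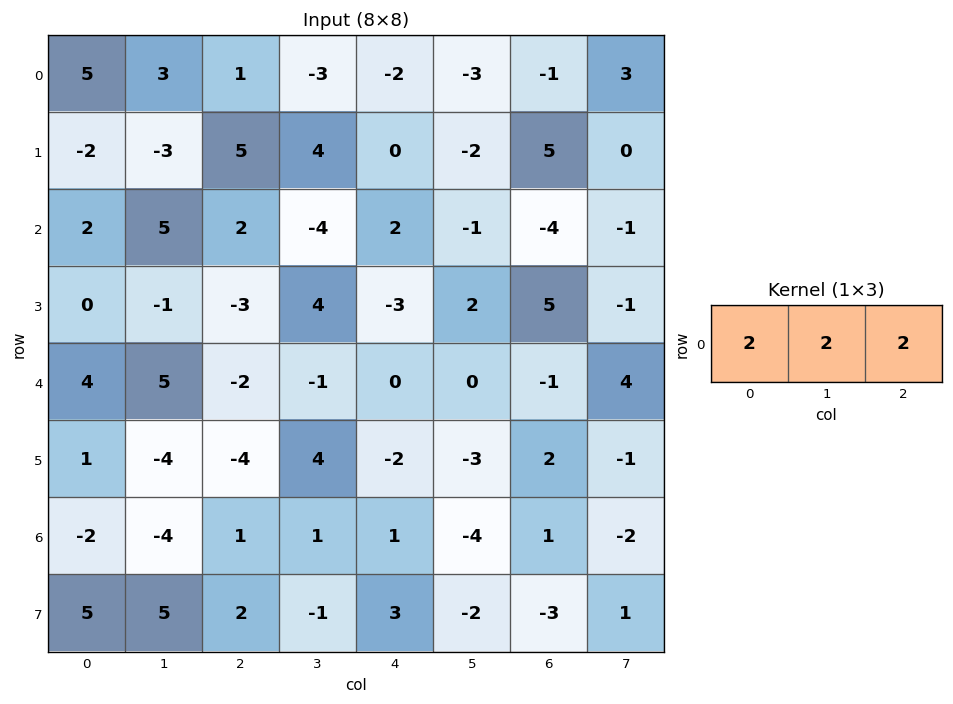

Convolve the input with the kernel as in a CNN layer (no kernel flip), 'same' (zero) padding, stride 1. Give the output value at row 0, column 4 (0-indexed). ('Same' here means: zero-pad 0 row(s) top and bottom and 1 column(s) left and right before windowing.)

The receptive field on the zero-padded input at this output position is [-3 -2 -3]. Elementwise product with the kernel and sum: -3·2 + -2·2 + -3·2.

-16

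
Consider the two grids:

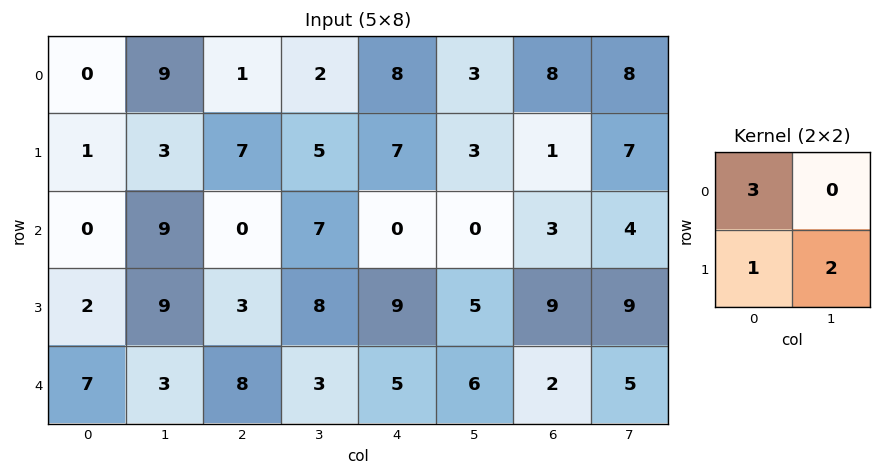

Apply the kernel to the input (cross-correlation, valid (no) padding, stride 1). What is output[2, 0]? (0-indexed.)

20

The receptive field on the input at this output position is [0 9 / 2 9]. Elementwise product with the kernel and sum: 0·3 + 2·1 + 9·2.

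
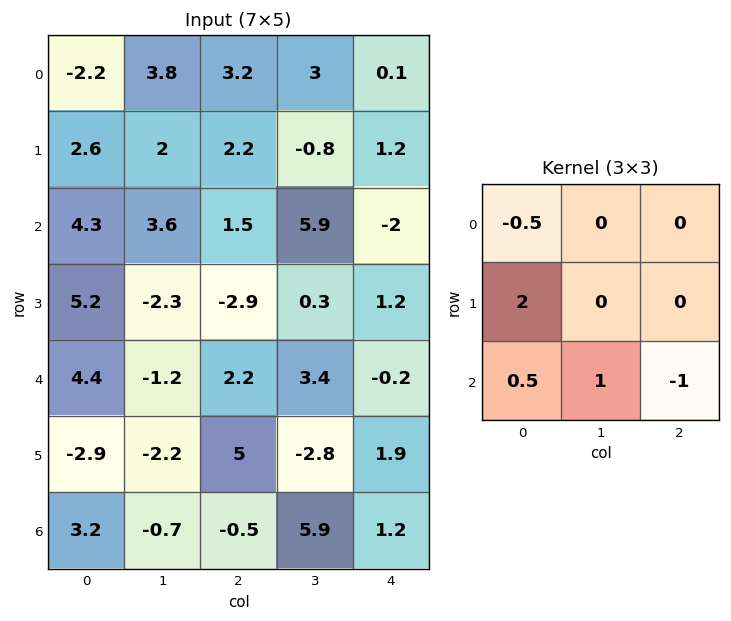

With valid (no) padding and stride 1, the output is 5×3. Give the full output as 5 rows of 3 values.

10.55 -0.5 11.45
10.5 1.85 -0.45
7.05 -8.2 -1.85
-2.45 5.45 3.65
-6.6 -10.55 13.35

Output[0,0]: The receptive field on the input at this output position is [-2.2 3.8 3.2 / 2.6 2 2.2 / 4.3 3.6 1.5]. Elementwise product with the kernel and sum: -2.2·-0.5 + 2.6·2 + 4.3·0.5 + 3.6·1 + 1.5·-1.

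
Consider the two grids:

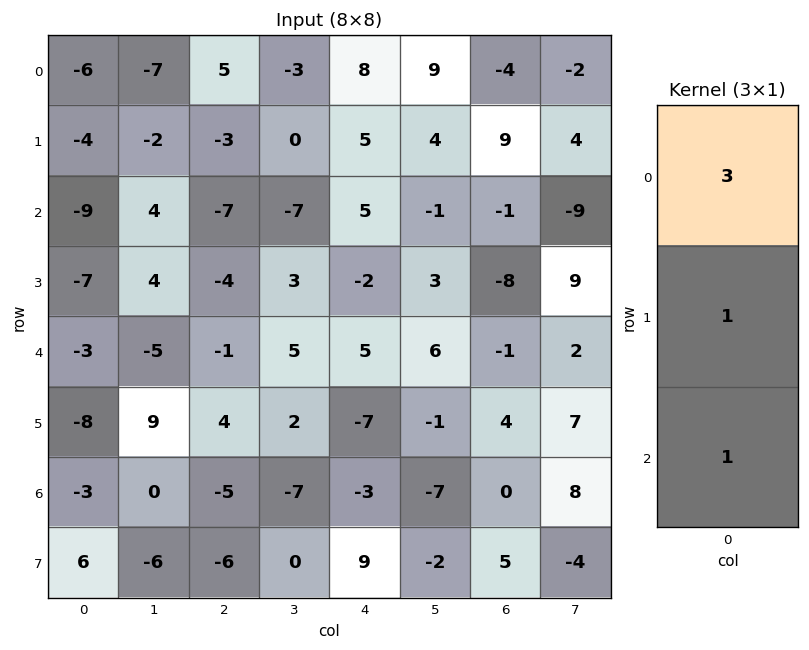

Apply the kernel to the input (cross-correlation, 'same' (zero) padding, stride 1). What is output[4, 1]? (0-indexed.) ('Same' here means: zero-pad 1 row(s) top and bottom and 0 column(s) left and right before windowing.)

16

The receptive field on the zero-padded input at this output position is [4 / -5 / 9]. Elementwise product with the kernel and sum: 4·3 + -5·1 + 9·1.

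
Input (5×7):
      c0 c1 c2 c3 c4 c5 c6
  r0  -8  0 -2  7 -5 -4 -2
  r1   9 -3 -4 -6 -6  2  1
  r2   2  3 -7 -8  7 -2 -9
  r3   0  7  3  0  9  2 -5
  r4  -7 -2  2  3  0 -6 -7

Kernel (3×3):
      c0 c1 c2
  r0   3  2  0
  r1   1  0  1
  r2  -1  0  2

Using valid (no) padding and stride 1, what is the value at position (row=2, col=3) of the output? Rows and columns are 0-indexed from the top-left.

The receptive field on the input at this output position is [-8 7 -2 / 0 9 2 / 3 0 -6]. Elementwise product with the kernel and sum: -8·3 + 7·2 + 0·1 + 2·1 + 3·-1 + -6·2.

-23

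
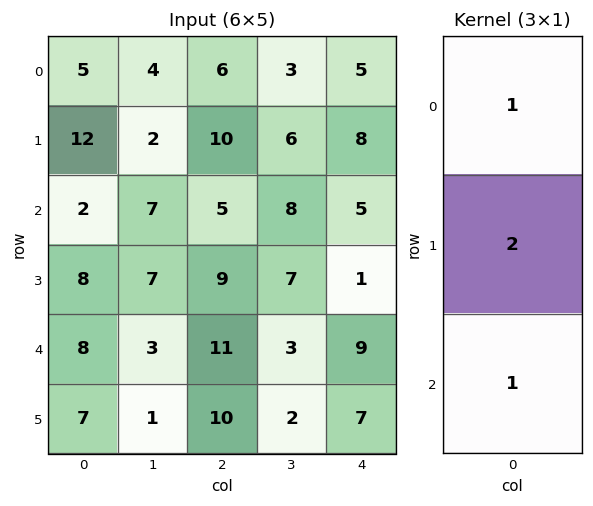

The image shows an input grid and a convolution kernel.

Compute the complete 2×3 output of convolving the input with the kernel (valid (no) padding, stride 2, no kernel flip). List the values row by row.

Output[0,0]: The receptive field on the input at this output position is [5 / 12 / 2]. Elementwise product with the kernel and sum: 5·1 + 12·2 + 2·1.

31 31 26
26 34 16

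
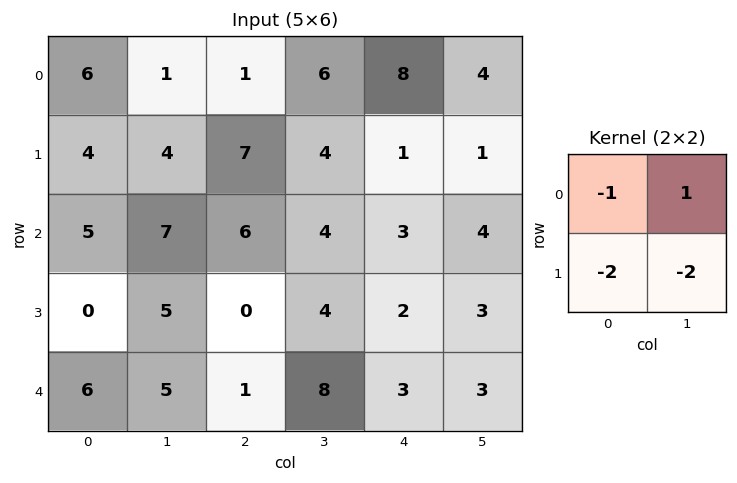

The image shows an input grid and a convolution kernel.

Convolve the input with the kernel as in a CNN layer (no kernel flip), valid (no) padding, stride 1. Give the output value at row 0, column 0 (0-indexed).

The receptive field on the input at this output position is [6 1 / 4 4]. Elementwise product with the kernel and sum: 6·-1 + 1·1 + 4·-2 + 4·-2.

-21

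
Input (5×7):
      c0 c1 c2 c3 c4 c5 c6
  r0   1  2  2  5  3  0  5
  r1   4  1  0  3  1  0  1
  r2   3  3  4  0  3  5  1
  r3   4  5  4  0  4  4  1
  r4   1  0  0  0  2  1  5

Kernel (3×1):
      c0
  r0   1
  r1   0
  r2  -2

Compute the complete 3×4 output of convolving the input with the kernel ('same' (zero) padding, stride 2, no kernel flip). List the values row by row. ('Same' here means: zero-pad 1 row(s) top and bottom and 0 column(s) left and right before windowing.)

Output[0,0]: The receptive field on the zero-padded input at this output position is [0 / 1 / 4]. Elementwise product with the kernel and sum: 0·1 + 4·-2.
Output[0,1]: The receptive field on the zero-padded input at this output position is [0 / 2 / 0]. Elementwise product with the kernel and sum: 0·1 + 0·-2.

-8 0 -2 -2
-4 -8 -7 -1
4 4 4 1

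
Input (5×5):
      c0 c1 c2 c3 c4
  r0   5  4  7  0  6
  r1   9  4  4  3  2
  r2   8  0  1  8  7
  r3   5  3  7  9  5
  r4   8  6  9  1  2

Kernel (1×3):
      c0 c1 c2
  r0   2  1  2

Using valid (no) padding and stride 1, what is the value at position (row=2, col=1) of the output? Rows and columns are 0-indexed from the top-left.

The receptive field on the input at this output position is [0 1 8]. Elementwise product with the kernel and sum: 0·2 + 1·1 + 8·2.

17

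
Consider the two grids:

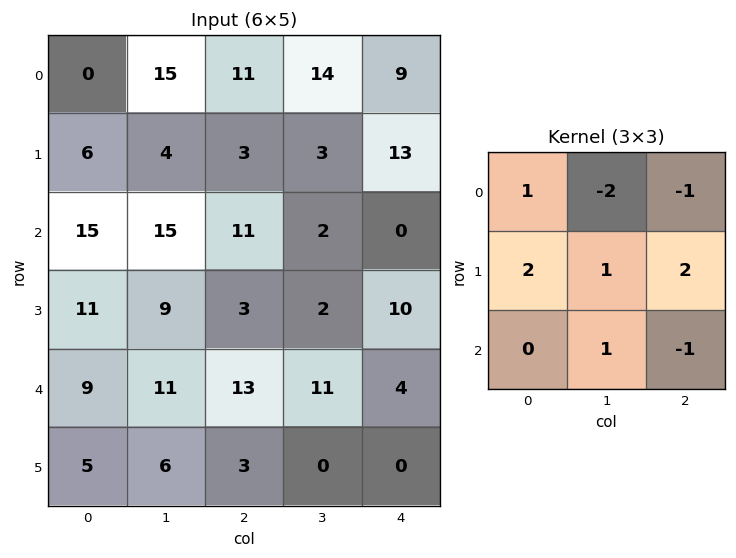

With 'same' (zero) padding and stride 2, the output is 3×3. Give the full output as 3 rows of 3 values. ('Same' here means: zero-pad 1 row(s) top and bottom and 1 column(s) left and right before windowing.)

Output[0,0]: The receptive field on the zero-padded input at this output position is [0 0 0 / 0 0 15 / 0 6 4]. Elementwise product with the kernel and sum: 0·1 + 0·-2 + 0·-1 + 0·2 + 0·1 + 15·2 + 6·1 + 4·-1.

32 69 50
31 41 -9
-1 61 8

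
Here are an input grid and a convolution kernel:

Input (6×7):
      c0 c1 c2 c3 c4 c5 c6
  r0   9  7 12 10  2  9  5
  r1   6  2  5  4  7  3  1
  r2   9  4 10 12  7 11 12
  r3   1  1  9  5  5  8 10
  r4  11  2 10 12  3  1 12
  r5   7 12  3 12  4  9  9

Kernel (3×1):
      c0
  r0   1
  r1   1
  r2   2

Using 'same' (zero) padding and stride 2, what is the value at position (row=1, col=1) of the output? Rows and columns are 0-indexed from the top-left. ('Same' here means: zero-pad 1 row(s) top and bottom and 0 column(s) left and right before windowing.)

33

The receptive field on the zero-padded input at this output position is [5 / 10 / 9]. Elementwise product with the kernel and sum: 5·1 + 10·1 + 9·2.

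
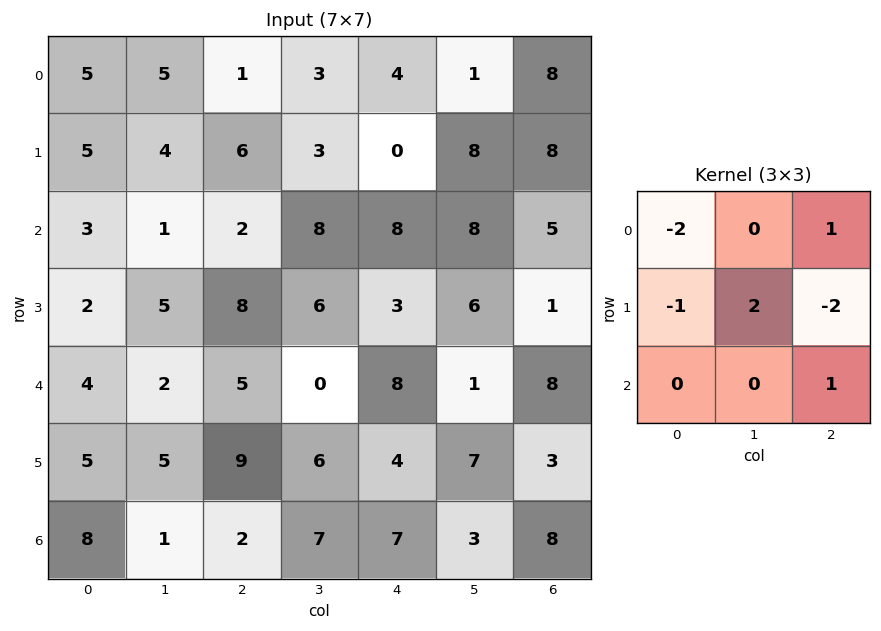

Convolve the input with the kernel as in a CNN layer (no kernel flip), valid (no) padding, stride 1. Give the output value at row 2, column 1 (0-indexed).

5

The receptive field on the input at this output position is [1 2 8 / 5 8 6 / 2 5 0]. Elementwise product with the kernel and sum: 1·-2 + 8·1 + 5·-1 + 8·2 + 6·-2 + 0·1.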